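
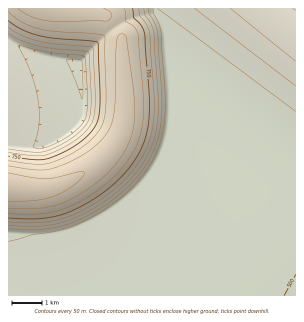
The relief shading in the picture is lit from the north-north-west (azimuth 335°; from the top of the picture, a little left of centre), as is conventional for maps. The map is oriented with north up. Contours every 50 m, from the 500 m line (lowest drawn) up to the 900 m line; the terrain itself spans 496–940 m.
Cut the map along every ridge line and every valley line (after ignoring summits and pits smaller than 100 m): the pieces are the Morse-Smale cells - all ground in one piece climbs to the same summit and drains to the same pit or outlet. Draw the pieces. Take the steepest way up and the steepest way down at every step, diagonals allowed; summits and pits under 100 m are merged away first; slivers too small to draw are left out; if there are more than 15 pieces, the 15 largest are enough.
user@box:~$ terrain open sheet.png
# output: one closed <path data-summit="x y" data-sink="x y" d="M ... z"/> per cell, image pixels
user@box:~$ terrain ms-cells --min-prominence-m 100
<path data-summit="8 187" data-sink="296 296" d="M155 8l-95 0 44 7 16 21 5 58-1 28-6 16-11 16-30 23-17 8-14 4-38-1 0 108 288 0 0-105-80-66-42-40-5-14-4-41z"/><path data-summit="8 187" data-sink="79 62" d="M59 8l-51 0 0 179 38 2 14-4 17-8 30-23 11-16 5-12 2-32-5-58-16-21z"/><path data-summit="296 35" data-sink="296 296" d="M296 8l-141 0 10 22 4 41 5 14 42 40 80 65z"/>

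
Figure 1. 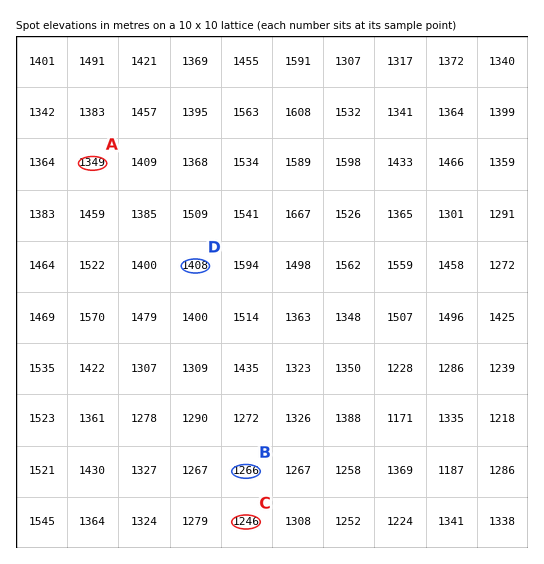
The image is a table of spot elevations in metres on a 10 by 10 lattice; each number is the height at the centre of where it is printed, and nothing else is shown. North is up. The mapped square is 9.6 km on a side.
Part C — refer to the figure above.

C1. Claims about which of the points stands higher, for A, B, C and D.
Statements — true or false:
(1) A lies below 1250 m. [false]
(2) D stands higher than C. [true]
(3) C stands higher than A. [false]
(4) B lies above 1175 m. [true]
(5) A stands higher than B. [true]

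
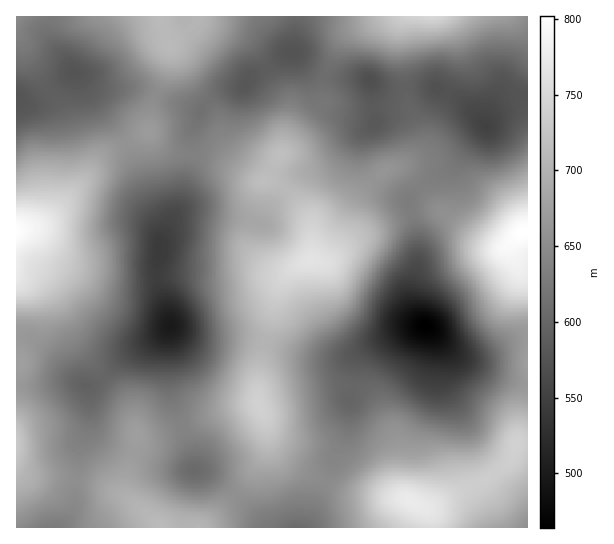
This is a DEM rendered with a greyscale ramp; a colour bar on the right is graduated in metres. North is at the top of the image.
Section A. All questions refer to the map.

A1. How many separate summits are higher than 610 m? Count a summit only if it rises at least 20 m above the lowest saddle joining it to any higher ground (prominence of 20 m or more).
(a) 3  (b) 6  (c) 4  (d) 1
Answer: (a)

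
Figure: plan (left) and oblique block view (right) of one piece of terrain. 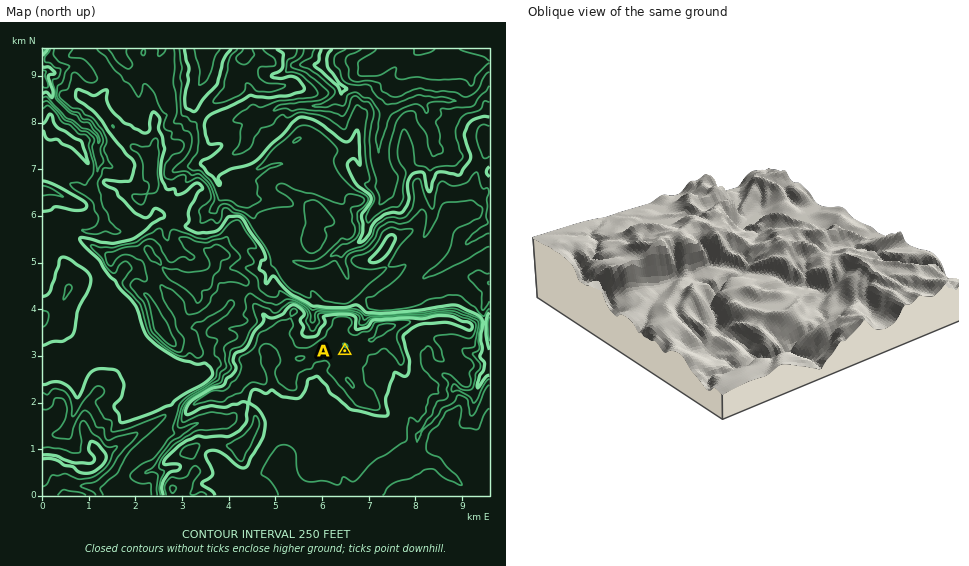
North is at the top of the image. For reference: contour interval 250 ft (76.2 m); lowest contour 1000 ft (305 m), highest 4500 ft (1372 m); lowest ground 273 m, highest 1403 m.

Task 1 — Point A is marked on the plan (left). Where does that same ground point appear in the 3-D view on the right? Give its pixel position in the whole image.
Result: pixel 672 231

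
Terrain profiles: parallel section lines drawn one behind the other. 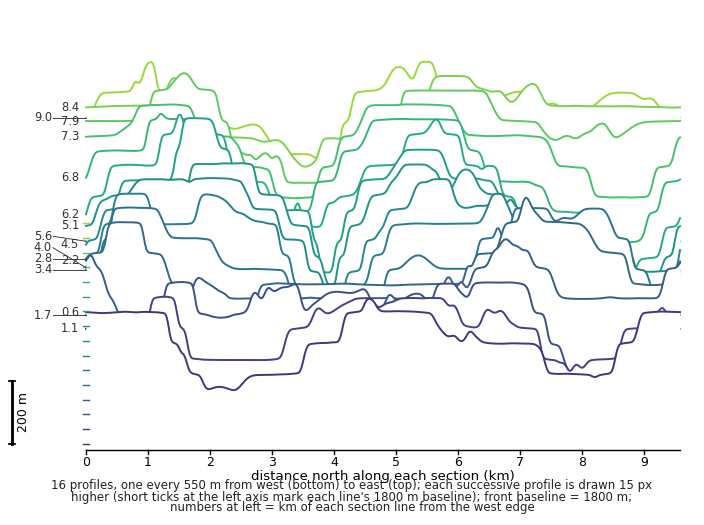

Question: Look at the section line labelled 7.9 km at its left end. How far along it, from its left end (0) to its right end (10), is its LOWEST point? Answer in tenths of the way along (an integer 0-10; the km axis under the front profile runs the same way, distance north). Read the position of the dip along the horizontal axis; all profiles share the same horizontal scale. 4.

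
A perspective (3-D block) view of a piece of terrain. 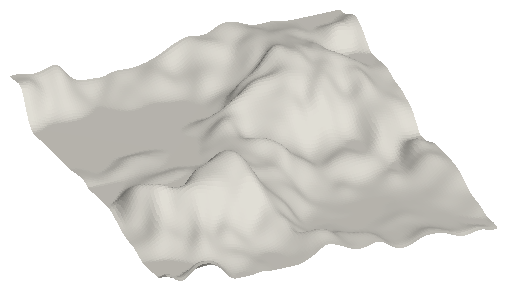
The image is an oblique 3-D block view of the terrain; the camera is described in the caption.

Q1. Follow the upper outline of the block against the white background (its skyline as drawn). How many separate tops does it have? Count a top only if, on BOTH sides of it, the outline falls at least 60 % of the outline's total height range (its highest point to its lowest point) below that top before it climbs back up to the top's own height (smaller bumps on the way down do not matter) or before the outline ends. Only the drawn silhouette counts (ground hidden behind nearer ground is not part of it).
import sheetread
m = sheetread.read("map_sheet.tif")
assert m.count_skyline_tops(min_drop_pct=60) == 0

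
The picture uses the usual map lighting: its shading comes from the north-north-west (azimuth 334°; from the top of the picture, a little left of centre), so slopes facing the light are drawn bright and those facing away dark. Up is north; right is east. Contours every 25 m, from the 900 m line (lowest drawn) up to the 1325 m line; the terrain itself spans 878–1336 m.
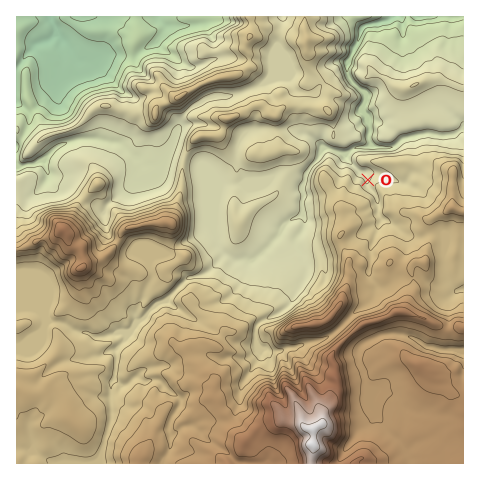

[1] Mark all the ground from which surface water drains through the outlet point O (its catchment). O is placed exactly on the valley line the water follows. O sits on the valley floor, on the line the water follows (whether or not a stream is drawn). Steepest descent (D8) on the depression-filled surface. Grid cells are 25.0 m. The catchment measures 4.069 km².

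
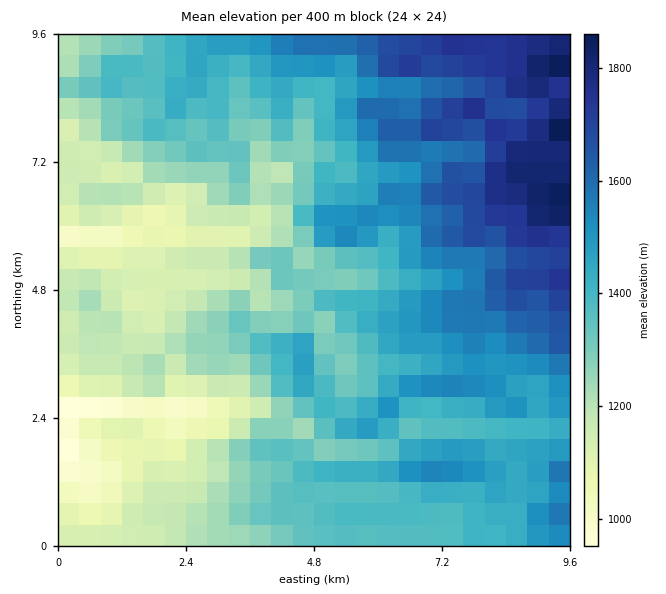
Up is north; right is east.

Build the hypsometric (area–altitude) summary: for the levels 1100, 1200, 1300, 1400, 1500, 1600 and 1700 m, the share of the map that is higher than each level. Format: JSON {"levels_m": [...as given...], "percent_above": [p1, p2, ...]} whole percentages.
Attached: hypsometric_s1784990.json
{"levels_m": [1100, 1200, 1300, 1400, 1500, 1600, 1700], "percent_above": [92, 76, 64, 45, 28, 16, 9]}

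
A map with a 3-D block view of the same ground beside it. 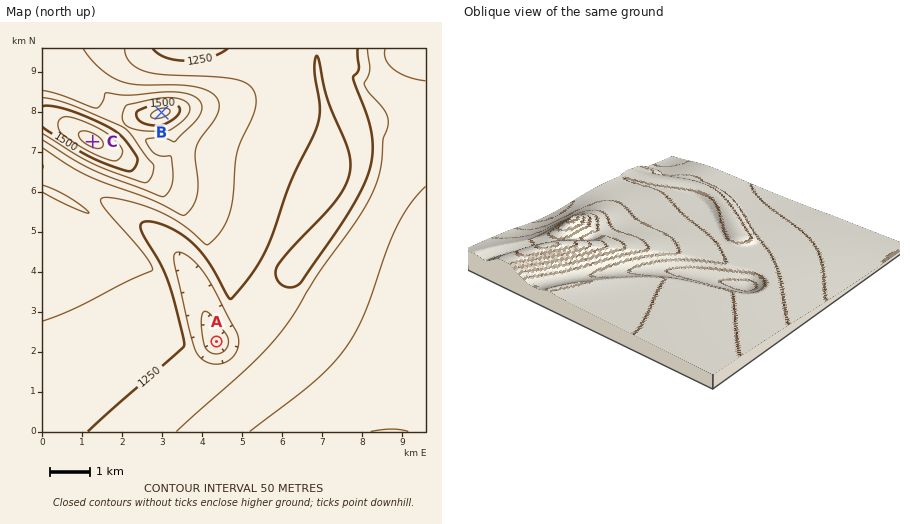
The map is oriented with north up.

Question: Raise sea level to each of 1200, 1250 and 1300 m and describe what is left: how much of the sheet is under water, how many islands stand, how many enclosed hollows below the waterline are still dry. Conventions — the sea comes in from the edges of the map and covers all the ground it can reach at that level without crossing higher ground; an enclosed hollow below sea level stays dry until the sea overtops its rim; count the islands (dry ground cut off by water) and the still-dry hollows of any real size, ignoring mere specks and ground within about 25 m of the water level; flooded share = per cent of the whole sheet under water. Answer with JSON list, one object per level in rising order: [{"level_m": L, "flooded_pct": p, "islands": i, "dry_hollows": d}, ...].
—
[{"level_m": 1200, "flooded_pct": 27, "islands": 0, "dry_hollows": 1}, {"level_m": 1250, "flooded_pct": 46, "islands": 0, "dry_hollows": 0}, {"level_m": 1300, "flooded_pct": 74, "islands": 0, "dry_hollows": 0}]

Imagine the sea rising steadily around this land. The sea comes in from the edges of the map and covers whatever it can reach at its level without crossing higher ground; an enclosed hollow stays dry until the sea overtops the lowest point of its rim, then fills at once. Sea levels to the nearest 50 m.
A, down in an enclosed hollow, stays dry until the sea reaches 1200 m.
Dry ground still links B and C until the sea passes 1450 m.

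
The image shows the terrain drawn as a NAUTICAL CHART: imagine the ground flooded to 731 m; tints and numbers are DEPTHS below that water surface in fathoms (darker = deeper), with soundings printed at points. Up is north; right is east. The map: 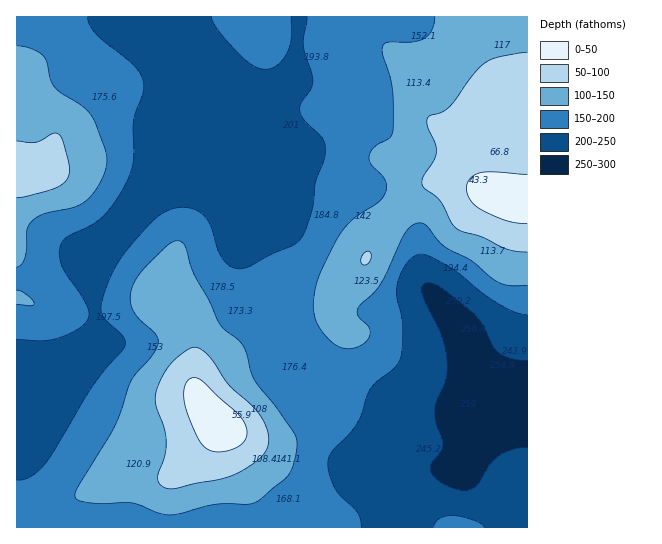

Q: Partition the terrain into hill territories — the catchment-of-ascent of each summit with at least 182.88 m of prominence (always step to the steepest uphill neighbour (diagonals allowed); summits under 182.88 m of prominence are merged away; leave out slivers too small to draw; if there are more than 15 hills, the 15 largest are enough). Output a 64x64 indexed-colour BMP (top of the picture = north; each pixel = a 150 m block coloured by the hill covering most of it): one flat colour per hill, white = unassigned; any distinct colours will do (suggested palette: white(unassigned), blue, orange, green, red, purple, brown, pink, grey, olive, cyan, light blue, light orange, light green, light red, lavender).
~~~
<image width="64" height="64" href="data:image/bmp;base64,Qk12CAAAAAAAAHYAAAAoAAAAQAAAAEAAAAABAAQAAAAAAAAIAAATCwAAEwsAABAAAAAAAAAA////ALR3HwAOf/8ALKAsACgn1gC9Z5QAS1aMAMJ34wB/f38AIr28AM++FwDox64AeLv/AIrfmACWmP8A1bDFABERERERERERERERERERERERERERERERERERERERERERERERERERERERERERERERERERERERERERERERERERERERERERERERERERERERERERERERERERERERERERERERERERERERERERERERERERERERERERERERERERERERERERERERERERERERERERERERERERERERERERERERERERERERERERERERERERERERERERERERERERERERERERERERERERERERERERERERERERERERERERERERERERERERERERERERERERERERERERERERERERERERERERERERERERERERERERERERERERERERERERERERERERERERERERERERERERERERERERERERERERERERERERERERERERERERERERERERERERERERERERERERERERERERERERERERERERERERERERERERERERERERERERERERERERERERERERERERERERERERERERERERERERERERERERERERERERERERERERERERERERERERERERERERERERERERERERESIhEREREREREREREREREREREREREREREREREREREREiIiIiIiIiIhEREREREREREREREREREREREREREREREiIiIiIiIiIiERERERERERERERERERERERERERERERIiIiIiIiIiIiIRERERERERERERERERERERERERERESIiIiIiIiIiIiIhERERERERERERERERERERERERERIiIiIiIiIiIiIiIiEzMRERERERERERERERERERERESIiIiIiIiIiIiIiIiIzMzEREREREREREREREREREREiIiIiIiIiIiIiIiIiIjMzMzMREREREREREREREREREiIiIiIiIiIiIiIiIiIiMzMzMzMREREREREREREREREiIiIiIiIiIiIiIiIiIiIzMzMzMxEREREREREREREREiIiIiIiIiIiIiIiIiIiIjMzMzMzEREREREREREREREiIiIiIiIiIiIiIiIiIiIiMzMzMzMRERERERERERERESIiIiIiIiIiIiIiIiIiIiIzMzMzMxERERERERERERESIiIiIiIiIiIiIiIiIiIiIjMzMzMzERERERERERERERIiIiIiIiIiIiIiIiIiIiIiMzMzMzMRERERERERERERIiIiIiIiIiIiIiIiIiIiIiIzMzMzMxEREREREREREREiIiIiIiIiIiIiIiIiIiIiIjMzMzMzEREREREREREREiIiIiIiIiIiIiIiIiIiIiIiMzMzMzMRERERERERERESIiIiIiIiIiIiIiIiIiIiIiIzMzMzMxERERERERERERIiIiIiIiIiIiIiIiIiIiIiIjMzMzMzMRERERERERERIiIiIiIiIiIiIiIiIiIiIiIiMzMzMzMxEREREREREREiIiIiIiIiIiIiIiIiIiIiIiIzMzMzMzMREREREREREiIiIiIiIiIiIiIiIiIiIiIiIjMzMzMzMxEREREREREiIiIiIiIiIiIiIiIiIiIiIiIiMzMzMzMzEREREREREiIiIiIiIiIiIiIiIiIiIiIiIiIzMzMzMzMxERERERESIiIiIiIiIiIiIiIiIiIiIiIiIjMzMzMzMzERERERESIiIiIiIiIiIiIiIiIiIiIiIiIiMzMzMzMzMxERERESIiIiIiIiIiIiIiIiIiIiIiIiIiIzMzMzMzMzERERIiIiIiIiIiIiIiIiIiIiIiIiIiIiIjMzMzMzMzMxERESIiIiIiIiIiIiIiIiIiIiIiIiIiIiMzMzMzMzMzEREREiIiIiIiIiIiIiIiIiIiIiIiIiIiIzMzMzMzMzMRERERIiIiIiIiIiIiIiIiIiIiIiIiIiIjMzMzMzMzMxERERESIiIiIiIiIiIiIiIiIiIiIiIiIiMzMzMzMzMzEREREREiIiIiIiIiIiIiIiIiIiIiIiIiIzMzMzMzMzMRERERERIiIiIiIiIiIiIiIiIiIiIiIiIjMzMzMzMzMxERERERESIiIiIiIiIiIiIiIiIiIiIiIiMzMzMzMzMzEREREREREiIiIiIiIiIiIiIiIiIiIiIiIzMzMzMzMzMxERERERERIiIiIiIiIiIiIiIiIiIiIiIjMzMzMzMzMzERERERERESIiIiIiIiIiIiIiIiIiIiIiMzMzMzMzMzMREREREREREiIiIiIiIiIiIiIiIiIiIiIzMzMzMzMzMzERERERERERIiIiIiIiIiIiIiIiIiIiIjMzMzMzMzMzMRERERERERESIiIiIiIiIiIiIiIiIiIiMzMzMzMzMzMxERERERERERIiIiIiIiIiIiIiIiIiIiIzMzMzMzMzMzERERERERERESIiIiIiIiIiIiIiIiIiIjMzMzMzMzMzERERERERERERIiIiIiIiIiIiIiIiIiIiMzMzMzMzMzMRERERERERERESIiIiIiIiIiIiIiIiIiIzMzMzMzMzMxERERERERERERIiIiIiIiIiIiIiIiIiIjMzMzMzMzMzEREREREREREREiIiIiIiIiIiIiIiIiIiMzMzMzMzMzMRERERERERERESIiIiIiIiIiIiIiIiIiIzMzMzMzMzMxERERERERERERIiIiIiIiIiIiIiIiIiIjMzMzMzMzMzEREREREREREREiIiIiIiIiIiIiIiIiIi"/>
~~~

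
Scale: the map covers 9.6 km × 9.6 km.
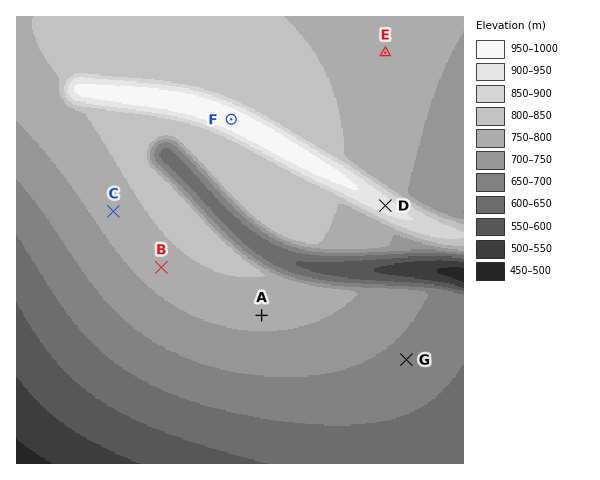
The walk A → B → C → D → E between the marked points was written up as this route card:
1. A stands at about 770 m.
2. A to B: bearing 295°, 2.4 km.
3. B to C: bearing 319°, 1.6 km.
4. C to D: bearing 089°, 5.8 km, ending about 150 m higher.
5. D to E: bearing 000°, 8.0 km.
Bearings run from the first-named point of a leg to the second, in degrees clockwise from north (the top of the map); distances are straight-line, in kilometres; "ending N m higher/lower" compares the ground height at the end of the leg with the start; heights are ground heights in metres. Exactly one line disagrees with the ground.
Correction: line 5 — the distance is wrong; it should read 3.3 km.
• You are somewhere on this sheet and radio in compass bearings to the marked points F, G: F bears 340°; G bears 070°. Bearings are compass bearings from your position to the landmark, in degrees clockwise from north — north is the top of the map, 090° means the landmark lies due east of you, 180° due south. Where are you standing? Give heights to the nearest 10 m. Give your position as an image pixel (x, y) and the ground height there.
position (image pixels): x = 329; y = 388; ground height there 690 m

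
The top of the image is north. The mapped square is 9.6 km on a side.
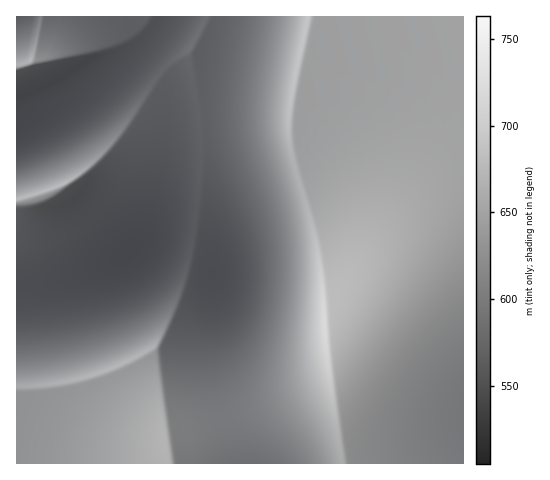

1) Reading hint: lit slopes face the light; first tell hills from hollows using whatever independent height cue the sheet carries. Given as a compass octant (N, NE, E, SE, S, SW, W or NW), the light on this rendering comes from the NW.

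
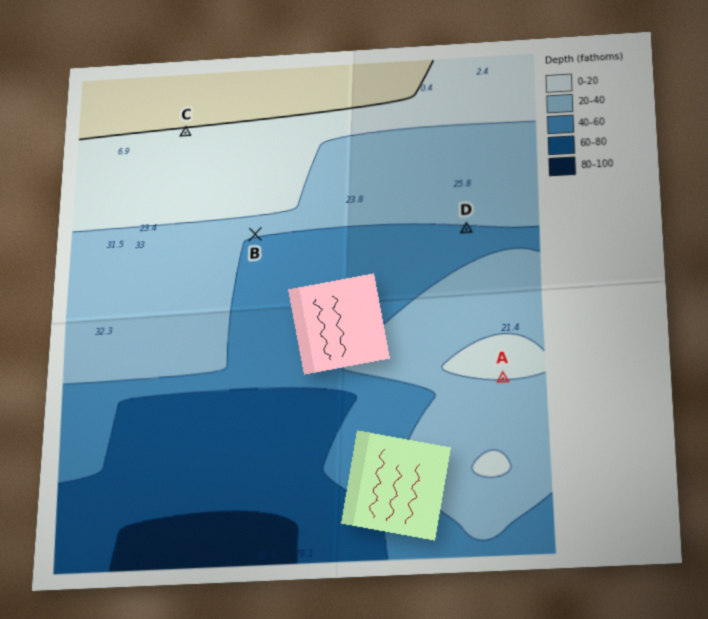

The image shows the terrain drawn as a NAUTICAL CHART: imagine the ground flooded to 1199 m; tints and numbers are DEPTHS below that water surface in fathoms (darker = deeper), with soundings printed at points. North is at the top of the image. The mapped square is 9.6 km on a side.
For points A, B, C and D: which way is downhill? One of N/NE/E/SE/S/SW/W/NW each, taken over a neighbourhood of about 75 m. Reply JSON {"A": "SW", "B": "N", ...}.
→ {"A": "S", "B": "S", "C": "S", "D": "S"}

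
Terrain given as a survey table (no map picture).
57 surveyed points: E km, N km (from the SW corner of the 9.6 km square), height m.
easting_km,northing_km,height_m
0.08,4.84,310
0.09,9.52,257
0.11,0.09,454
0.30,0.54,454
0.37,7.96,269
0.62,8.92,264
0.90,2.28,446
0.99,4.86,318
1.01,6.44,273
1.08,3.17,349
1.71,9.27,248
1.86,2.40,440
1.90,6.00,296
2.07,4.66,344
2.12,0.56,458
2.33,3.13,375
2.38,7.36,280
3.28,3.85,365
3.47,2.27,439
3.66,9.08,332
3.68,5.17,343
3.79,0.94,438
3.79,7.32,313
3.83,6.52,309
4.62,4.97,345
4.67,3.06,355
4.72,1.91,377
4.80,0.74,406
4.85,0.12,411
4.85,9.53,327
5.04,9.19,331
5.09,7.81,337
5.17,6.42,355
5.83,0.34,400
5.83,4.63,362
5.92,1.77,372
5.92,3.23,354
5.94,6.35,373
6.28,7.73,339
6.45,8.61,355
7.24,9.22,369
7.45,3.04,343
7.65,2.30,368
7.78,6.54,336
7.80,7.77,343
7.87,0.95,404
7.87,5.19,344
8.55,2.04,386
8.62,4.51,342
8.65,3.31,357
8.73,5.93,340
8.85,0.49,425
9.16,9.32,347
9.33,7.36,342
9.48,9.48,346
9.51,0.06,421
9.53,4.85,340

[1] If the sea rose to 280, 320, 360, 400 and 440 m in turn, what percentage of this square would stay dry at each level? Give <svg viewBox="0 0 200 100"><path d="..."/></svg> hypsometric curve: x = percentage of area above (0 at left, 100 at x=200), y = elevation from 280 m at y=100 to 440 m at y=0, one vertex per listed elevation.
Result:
<svg viewBox="0 0 200 100"><path d="M181 100l-14-25-90-25-39-25-20-25"/></svg>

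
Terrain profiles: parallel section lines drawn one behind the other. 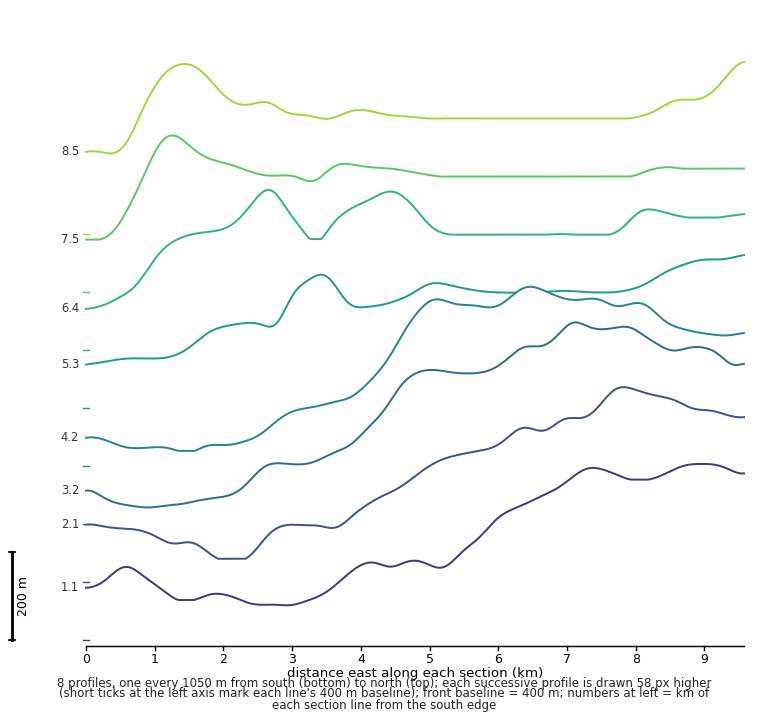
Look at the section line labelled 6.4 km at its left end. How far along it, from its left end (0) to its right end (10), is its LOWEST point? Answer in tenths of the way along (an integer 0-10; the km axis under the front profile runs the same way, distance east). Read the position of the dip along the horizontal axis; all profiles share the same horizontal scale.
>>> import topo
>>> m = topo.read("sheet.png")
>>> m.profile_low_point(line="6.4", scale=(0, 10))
0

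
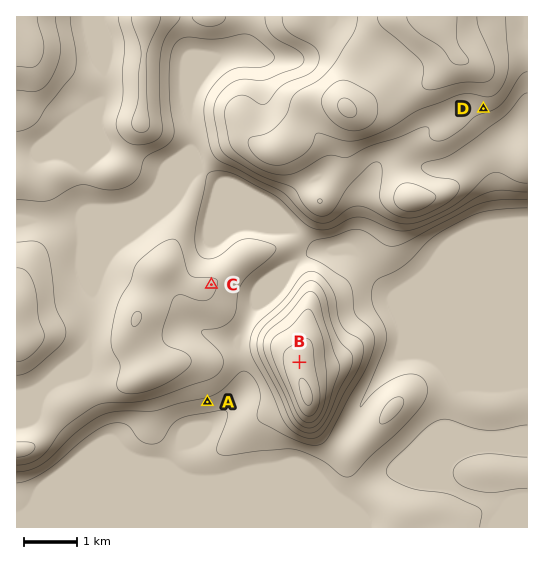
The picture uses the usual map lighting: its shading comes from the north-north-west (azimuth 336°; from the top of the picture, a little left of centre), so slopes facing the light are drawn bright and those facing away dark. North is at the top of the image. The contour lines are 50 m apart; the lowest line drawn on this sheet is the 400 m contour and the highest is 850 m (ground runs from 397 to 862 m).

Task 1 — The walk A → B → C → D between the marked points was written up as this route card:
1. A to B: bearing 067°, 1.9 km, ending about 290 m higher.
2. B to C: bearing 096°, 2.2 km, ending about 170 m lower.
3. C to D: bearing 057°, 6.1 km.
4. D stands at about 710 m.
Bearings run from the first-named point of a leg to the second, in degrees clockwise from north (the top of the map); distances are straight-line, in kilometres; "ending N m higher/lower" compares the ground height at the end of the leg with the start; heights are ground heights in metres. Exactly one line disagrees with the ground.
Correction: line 2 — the bearing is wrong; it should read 311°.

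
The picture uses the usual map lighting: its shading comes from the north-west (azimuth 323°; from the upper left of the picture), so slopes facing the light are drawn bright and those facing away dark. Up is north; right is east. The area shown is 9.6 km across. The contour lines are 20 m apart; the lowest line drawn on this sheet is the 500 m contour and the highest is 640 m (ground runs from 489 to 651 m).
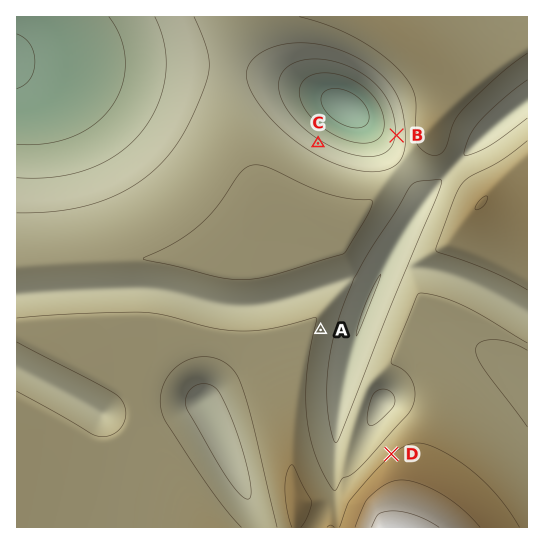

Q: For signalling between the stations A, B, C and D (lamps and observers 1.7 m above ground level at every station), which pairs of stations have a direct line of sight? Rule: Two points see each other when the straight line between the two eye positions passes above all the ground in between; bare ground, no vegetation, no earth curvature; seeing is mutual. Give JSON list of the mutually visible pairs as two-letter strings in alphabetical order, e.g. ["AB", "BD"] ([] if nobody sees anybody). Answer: ["AD", "BC"]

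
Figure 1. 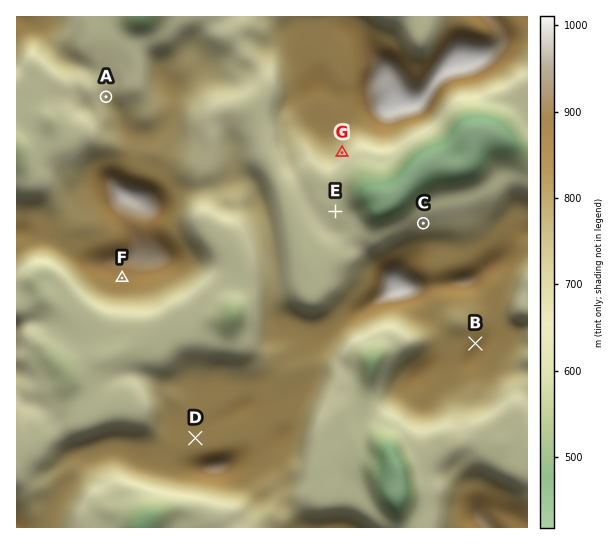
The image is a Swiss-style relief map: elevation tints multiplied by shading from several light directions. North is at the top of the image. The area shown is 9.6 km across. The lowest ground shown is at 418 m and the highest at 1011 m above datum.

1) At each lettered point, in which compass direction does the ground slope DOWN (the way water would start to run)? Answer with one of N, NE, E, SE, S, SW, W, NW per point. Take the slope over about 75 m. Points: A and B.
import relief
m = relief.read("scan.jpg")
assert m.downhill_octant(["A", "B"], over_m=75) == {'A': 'NW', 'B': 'NW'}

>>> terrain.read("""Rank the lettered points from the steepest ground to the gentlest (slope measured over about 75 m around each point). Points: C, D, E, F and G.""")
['G', 'C', 'F', 'E', 'D']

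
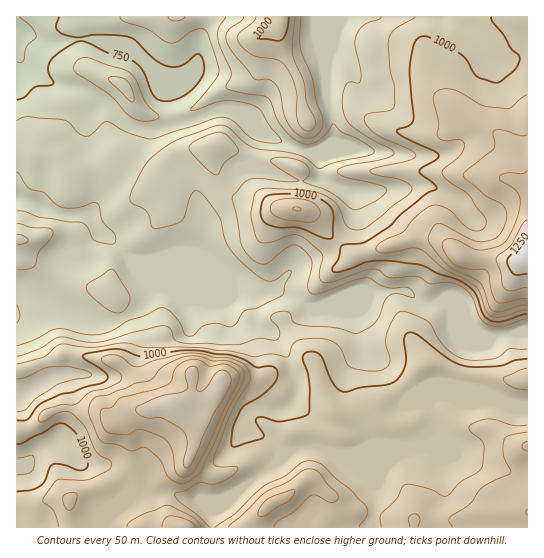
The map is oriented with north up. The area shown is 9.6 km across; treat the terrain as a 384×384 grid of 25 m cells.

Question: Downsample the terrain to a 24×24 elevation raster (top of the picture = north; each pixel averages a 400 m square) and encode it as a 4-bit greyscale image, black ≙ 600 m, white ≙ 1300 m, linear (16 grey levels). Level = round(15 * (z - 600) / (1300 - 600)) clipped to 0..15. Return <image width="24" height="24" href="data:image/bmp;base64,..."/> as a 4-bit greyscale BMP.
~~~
<image width="24" height="24" href="data:image/bmp;base64,Qk2WAQAAAAAAAHYAAAAoAAAAGAAAABgAAAABAAQAAAAAACABAAATCwAAEwsAABAAAAAAAAAAAAAAABEREQAiIiIAMzMzAERERABVVVUAZmZmAHd3dwCIiIgAmZmZAKqqqgC7u7sAzMzMAN3d3QDu7u4A////AJmqq7ypvLqqqru7vJq6qqqZm8u6maqru4mZqqu6maupmZmaq4iJq7zKmZmZmZmZq5iKzM3bmZmZmZmaqomrzd3cmIiZmZmZmXiJq83duYiZmZmZmYeIqqzMuYiYeJmYmWeHiIiHd3iHeJl3d1VVVmZVZnZmZ4d3h0VVZVVVVWZmZ3d4u1VVZUREVVZ3Z3iKzWVVVERFVmaJmZnM3mVURVVVaHeImqvLvVREVVVVeKqXeJqprERUVWZWeJmGZ4mavEVVVWZmZndmd4mrzFVVVVZ3ZmVVZ4mau1VEVEVWVFdleJmqu0RERURERGhneImqqjREVTNFVndmd5mpmSNFVDM0Z3dmd5mZiSM0M0Q1eIZWeImYiSM0RFVVeJZWd4iImQ=="/>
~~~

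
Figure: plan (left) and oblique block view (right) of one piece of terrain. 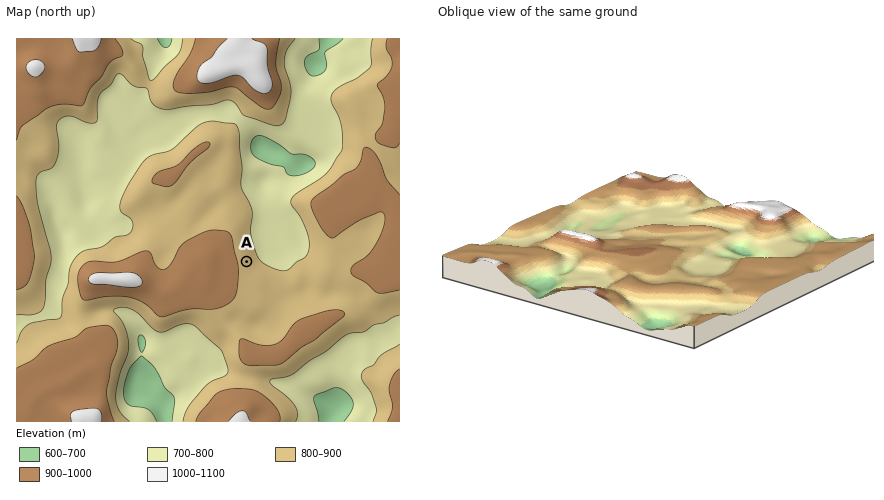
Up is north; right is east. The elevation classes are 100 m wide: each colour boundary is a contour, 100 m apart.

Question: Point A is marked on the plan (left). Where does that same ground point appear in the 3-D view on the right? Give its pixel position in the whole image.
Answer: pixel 673 262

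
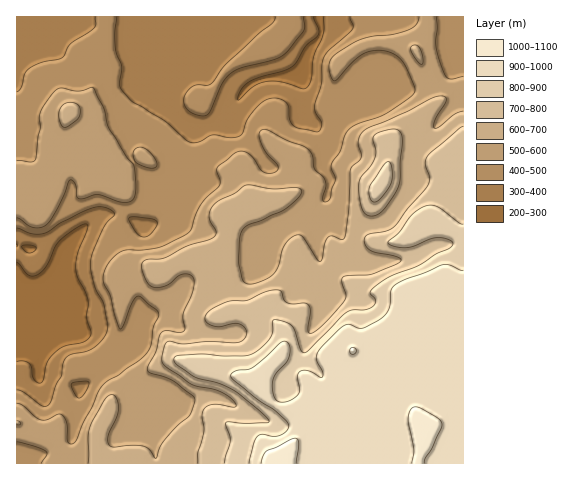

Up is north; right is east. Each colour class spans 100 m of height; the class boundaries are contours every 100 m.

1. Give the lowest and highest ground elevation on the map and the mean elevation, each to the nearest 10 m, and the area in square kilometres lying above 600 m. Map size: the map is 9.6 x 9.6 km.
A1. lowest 260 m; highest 1080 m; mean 600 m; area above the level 38.2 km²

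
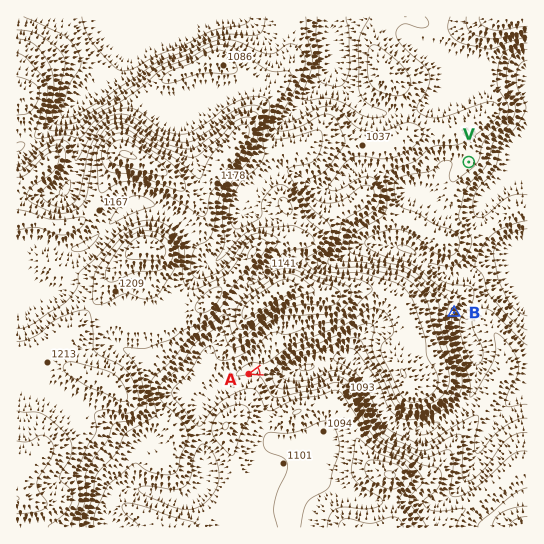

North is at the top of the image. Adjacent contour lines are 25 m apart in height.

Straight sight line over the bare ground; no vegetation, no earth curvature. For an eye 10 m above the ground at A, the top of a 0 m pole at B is out of sight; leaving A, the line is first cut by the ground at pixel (361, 340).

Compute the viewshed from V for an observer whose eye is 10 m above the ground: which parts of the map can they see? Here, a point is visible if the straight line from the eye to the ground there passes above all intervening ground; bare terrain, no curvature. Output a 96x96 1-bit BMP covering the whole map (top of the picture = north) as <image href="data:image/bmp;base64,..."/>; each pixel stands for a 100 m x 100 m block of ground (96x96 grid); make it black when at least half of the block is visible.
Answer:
<image width="96" height="96" href="data:image/bmp;base64,Qk2+BAAAAAAAAD4AAAAoAAAAYAAAAGAAAAABAAEAAAAAAIAEAAATCwAAEwsAAAIAAAAAAAAA////AAAAAAAAAAAAAAAAAACBgAcAAAAAAAAAAAABgAMAAAAAAAAAAAAA4AAAAAAAAAAAAAAA8AAAAAAAAAAAAAAAfAAAAAAAAAAAAAAAPgAAAAAAAAAAAAAAHwAAAAAAAAAAAAAAH4AAAAAAAAAAAAAAD+AAAAAAAAAAAADAB/AAAAAAAAAAAAfAh/gAAAAAAAAAAB+Ag/8AAAAAAAAAAA8Aw/8AAAAAAAAAAAAAYf8AAAAAAAAAAAAAYf8AAAAAAAAAAAAAcP8AAAAAAAAAAAAAMP8AAAAAAAAAAAAAOH8AAAAAAAAAAAAAGD8AAAAAAAAAAAAAHA8AAAAAAAAAAAAADgcAAAAAAAAAAAAADgMAAAAAAAAAAAAABwEAAAAAAAAAAAAAB4AAAAAAAAAAAAAAB4AAAAAAAAAAAAAAB4AAAAAAAAAAAAAAB8AAAAAAAAAAAAAMP8AAAAAAAAAAAAAH/+AAAAAAAAAAAAAH//AAAAAAAAAAAAAD//0AAAAAAAAAAAAD/H8AAAAAAAAAAAAD/H8AAAAAAAAAAAAD8D8AAAAAAAAAAAAH4D8AAAAAAAAAAAAHwH8AAAAAAAAAAAAPgH8AAAAAAAAAAAAfgP8AAAAAAAAAAAAfB/8AAAAAAAAAAAA/B/8AAAAAAAAAAAA/A/8AAAAAAAAAAAB/A/8AAAAABAAAAAD/4/8AAAAABAAAHgH///8AAAAAAAAA/w/+f/8AAAAAAAA////8D/8AAAAAAAA////wB/8AAAAAAAB////wA+AAAAAAAAB////AAYAAAAAIAAAf//+AAAAAAAAcAAwA//gAAAAAAAAcAAYAf+AAAAAAAAB8AAcA/4AAAAAAAAD4AAeB/gAA/AAAAADwAAfH/gAD/gAAAABAAAOP/gAH/4AAAAAAAAAP/gAf/8AAAAAAAAAPOAB//+AAAAAAAAAIAD////gAAAAAAAAYAH/+f/8AAAAAGAAYAH/8P/8AAAAAPAA8AH/4f/8AAAAAfgA8AH/4f/8AAAABBwA8AH/weP8AAAAAB4A+AH/weH8AAAAAB+B/4D/j+D8AAAAAA/45+D//+A8AAAAAA/wB+B///AcAAAAAAfwB+AP//gcAAAAAAPwB+AP//gMAAAAAAPwD8AH//gEAAAAAAHwB4AD//wEAAAAAADwAwAB//4EAAAAAADwAAAA+f8EAAAAAABwAAAAYH/EAAAAAABwAAAAAB/8AAAAAAAwAAAAAAfMAAAAAAAgAAAAAAAEAAAAAAAAAAAAAAAAAAAAAAAAAAAAAAAAAAAAAAAAAAAAAAAAAAAAAAAAAAAAAAAAAAAAAAAAAAAAAAAAAAAAAAAAAAAAAAAAAAAAAAAAAAAAAAAAAAAAAAAAAAAAAAAAAAAAAAAAAAAAAAAAAAAAAAAAAAAAAAAAAAAAAAAAAAAAAAAAAAAAAAAAAAAAAAAAAAAAAAAAAAAAAAAAAAAAAAAAAAAAAAAAAAAAAAAAAAAAAAAAAAAAAAAAAAAAAAAAAAAAAAAAAAAAAAAAAAAAAAAAAAAAAAAA="/>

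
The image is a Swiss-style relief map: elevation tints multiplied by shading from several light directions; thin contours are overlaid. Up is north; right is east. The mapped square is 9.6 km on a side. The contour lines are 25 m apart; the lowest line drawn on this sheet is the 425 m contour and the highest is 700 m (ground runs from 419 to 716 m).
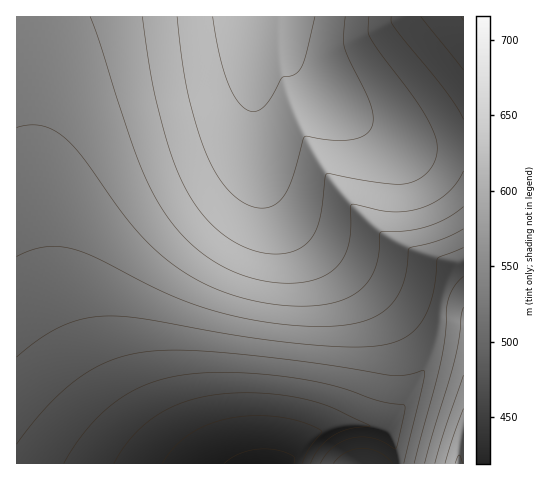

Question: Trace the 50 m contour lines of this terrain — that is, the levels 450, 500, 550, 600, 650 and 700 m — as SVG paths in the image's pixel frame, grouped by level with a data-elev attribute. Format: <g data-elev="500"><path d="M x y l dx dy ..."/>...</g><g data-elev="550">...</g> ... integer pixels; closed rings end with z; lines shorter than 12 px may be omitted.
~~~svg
<g data-elev="450"><path d="M162 463l16-19 22-16 27-9 31-3 18 1 17 3 16 5 12 6 0 2-13 17-6 13"/></g><g data-elev="500"><path d="M64 463l23-33 12-14 15-13 15-10 15-7 16-6 19-4 22-3 26-1 59 5 42 7 50 17 26 4 0 8-8 35-22-10-11-1-10 1-11 3-8 6-8 7-6 9"/></g><g data-elev="550"><path d="M17 357l23-18 21-12 21-8 23-3 35 2 98 18 64 8 53 3 34-3 11-4 10-6 8-7 6-9 9-24 5-36 25-10"/><path d="M463 276l-9 11-6 13-3 36-4 24-27 103"/></g><g data-elev="600"><path d="M463 375l-19 56-9 32"/><path d="M17 128l12-3 13 1 12 4 12 9 17 19 35 49 17 22 20 21 22 17 20 13 21 10 23 7 23 6 24 3 24 0 20-3 16-5 14-10 10-14 6-16 3-26 26-1 20-5 19-8 17-11"/><path d="M463 70l-42-53"/></g><g data-elev="650"><path d="M463 463l-4-8-4 8"/><path d="M142 17l9 59 10 42 13 43 14 32 18 25 21 19 24 13 13 3 12 1 11-1 11-4 8-5 7-8 7-19 5-39 2-4 49 8 27 2 10-2 10-5 7-8 5-8 2-8 0-8-5-18-16-26-45-62-3-7 1-15"/></g><g data-elev="700"><path d="M213 17l7 38 9 30 12 20 7 5 5 2 7-3 6-5 16-27 11-2 7-6 6-14 9-38"/></g>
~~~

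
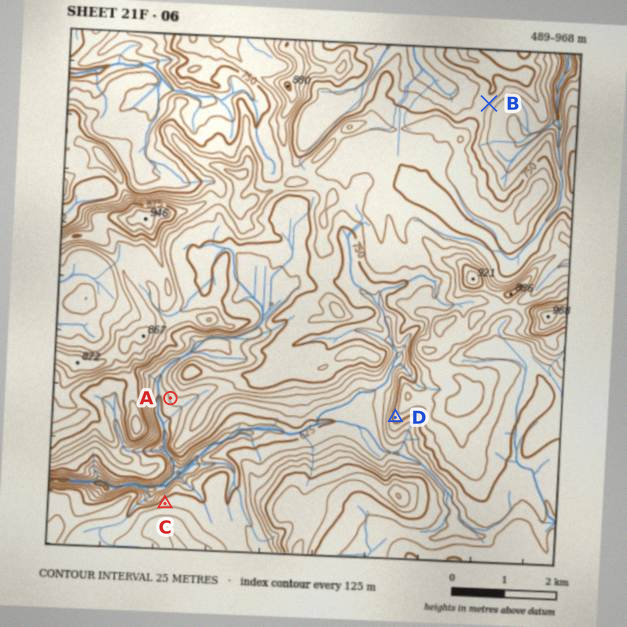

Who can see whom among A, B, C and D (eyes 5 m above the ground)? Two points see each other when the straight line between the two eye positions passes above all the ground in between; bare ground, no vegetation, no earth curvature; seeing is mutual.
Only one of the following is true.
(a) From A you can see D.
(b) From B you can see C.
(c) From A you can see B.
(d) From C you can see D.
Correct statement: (d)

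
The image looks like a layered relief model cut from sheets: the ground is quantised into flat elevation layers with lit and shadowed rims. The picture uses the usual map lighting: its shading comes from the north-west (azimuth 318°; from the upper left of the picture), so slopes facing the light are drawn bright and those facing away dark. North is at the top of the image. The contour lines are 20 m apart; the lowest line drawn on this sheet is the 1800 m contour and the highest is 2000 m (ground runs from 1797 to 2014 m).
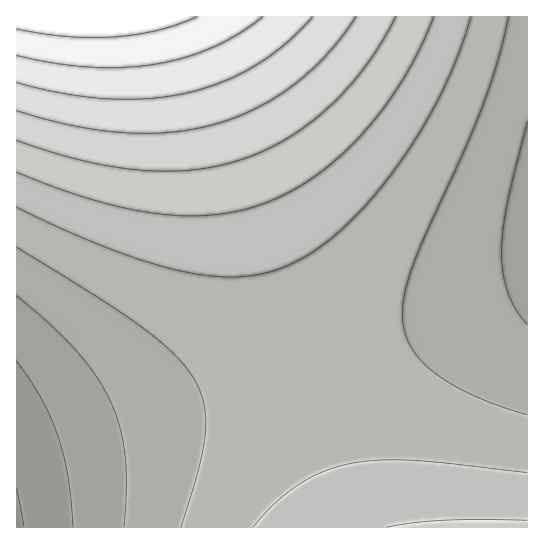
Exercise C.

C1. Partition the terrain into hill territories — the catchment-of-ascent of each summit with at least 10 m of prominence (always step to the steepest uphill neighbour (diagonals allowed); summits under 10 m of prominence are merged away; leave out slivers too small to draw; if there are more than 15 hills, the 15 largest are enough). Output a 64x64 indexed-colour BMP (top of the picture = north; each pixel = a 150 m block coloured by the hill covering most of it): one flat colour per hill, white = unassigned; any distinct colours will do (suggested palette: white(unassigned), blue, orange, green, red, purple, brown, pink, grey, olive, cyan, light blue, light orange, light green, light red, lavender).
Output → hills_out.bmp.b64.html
<image width="64" height="64" href="data:image/bmp;base64,Qk12CAAAAAAAAHYAAAAoAAAAQAAAAEAAAAABAAQAAAAAAAAIAAATCwAAEwsAABAAAAAAAAAA////ALR3HwAOf/8ALKAsACgn1gC9Z5QAS1aMAMJ34wB/f38AIr28AM++FwDox64AeLv/AIrfmACWmP8A1bDFACIiIiIiIiIiIiIiIiIiIiIiIiIiIiIiIiIiIiIiIiIiIiIiIiIiIiIiIiIiIiIiIiIiIiIiIiIiIiIiIiIiIiIiIiIiIiIiIiIiIiIiIiIiIiIiIiIiIiIiIiIiIiIiIiIiIiIiIiIiIiIiIiIiIiIiIiIiIiIiIiIiIiIiIiIiIiIiIiIiIiIiIiIiIiIiIiIiIiIiIiIiIiIiIiIiIiIiIiIiIiIiIiIiIiIiIiIiIiIiIiIiIiIiIiIiIiIiIiIiIiIiIiIiIiIiIiIiIiIiIiIiIiIiIiIiIiIiIiIiIiIiIiIiIiIiIiIiIiIiIiIiIiIiIiIiIiIiIiIiIiIiIiIiIiIiIiIiIiIiIiIiIiIiIiIiIiIiIiIiIiIiIhIiIiIiIiIiIiIiIiIiIiIiIiIiIiIiIiIiIiIiIiIiEREiIiIiIiIiIiIiIiIiIiIiIiIiIiIiIiIiIiIiIiIRERESIiIiIiIiIiIiIiIiIiIiIiIiIiIiIiIiIiIiIhEREREREiIiIiIiIiIiIiIiIiIiIiIiIiIiIiIiIiIiERERERERESIiIiIiIiIiIiIiIiIiIiIiIiIiIiIiIiIRERERERERERIiIiIiIiIiIiIiIiIiIiIiIiIiIiIiIhERERERERERERESIiIiIiIiIiIiIiIiIiIiIiIiIiIiERERERERERERERERIiIiIiIiIiIiIiIiIiIiIiIiIiIRERERERERERERERERESIiIiIiIiIiIiIiIiIiIiIiIhERERERERERERERERERERIiIiIiIiIiIiIiIiIiIiIiEREREREREREREREREREREREiIiIiIiIiIiIiIiIiIiIRERERERERERERERERERERERERIiIiIiIiIiIiIiIiIhEREREREREREREREREREREREREREiIiIiIiIiIiIiIiERERERERERERERERERERERERERERESIiIiIiIiIiIiIRERERERERERERERERERERERERERERERIiIiIiIiIiIhEREREREREREREREREREREREREREREREREiIiIiIiIiERERERERERERERERERERERERERERERERERESIiIiIiIRERERERERERERERERERERERERERERERERERERIiIiIhERERERERERERERERERERERERERERERERERERERIiIiEREREREREREREREREREREREREREREREREREREREREiIREREREREREREREREREREREREREREREREREREREREREhERERERERERERERERERERERERERERERERERERERERERERERERERERERERERERERERERERERERERERERERERERERERERERERERERERERERERERERERERERERERERERERERERERERERERERERERERERERERERERERERERERERERERERERERERERERERERERERERERERERERERERERERERERERERERERERERERERERERERERERERERERERERERERERERERERERERERERERERERERERERERERERERERERERERERERERERERERERERERERERERERERERERERERERERERERERERERERERERERERERERERERERERERERERERERERERERERERERERERERERERERERERERERERERERERERERERERERERERERERERERERERERERERERERERERERERERERERERERERERERERERERERERERERERERERERERERERERERERERERERERERERERERERERERERERERERERERERERERERERERERERERERERERERERERERERERERERERERERERERERERERERERERERERERERERERERERERERERERERERERERERERERERERERERERERERERERERERERERERERERERERERERERERERERERERERERERERERERERERERERERERERERERERERERERERERERERERERERERERERERERERERERERERERERERERERERERERERERERERERERERERERERERERERERERERERERERERERERERERERERERERERERERERERERERERERERERERERERERERERERERERERERERERERERERERERERERERERERERERERERERERERERERERERERERERERERERERERERERERERERERERERERERERERERERERERERERERERERERERERERERERERERERERERERERERERERERERERERERERERERERERERERERERERERERERERERERERERERERERERERERERERERERERERERERERERERERERERERERERERERERERERERERERERERERERERERERERERERERERERERERERERERERERERERERERERERERERERERERERERERERERERERERERERERERERERERERERERERERERERERERERERERERERERERERERERERERERERERERERERERERERERERERERERERERERERERERERERERERERERERERERERERERERERERERERERERERERERERERERERERERERERERERERERERERERERERERERERERERERERERERERERERERERERERERERERERERERERERERERERERERERERERERER"/>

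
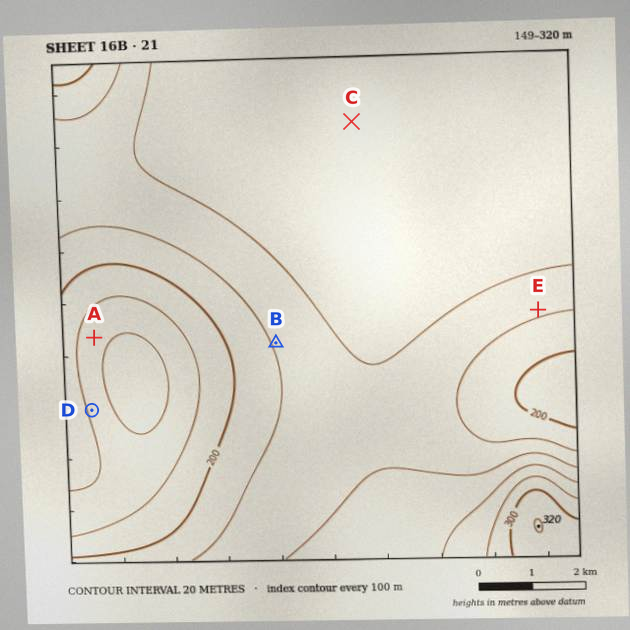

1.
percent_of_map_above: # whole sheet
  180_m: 92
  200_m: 83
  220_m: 70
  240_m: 45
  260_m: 4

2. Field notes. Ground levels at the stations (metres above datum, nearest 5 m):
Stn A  170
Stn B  220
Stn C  255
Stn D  175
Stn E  225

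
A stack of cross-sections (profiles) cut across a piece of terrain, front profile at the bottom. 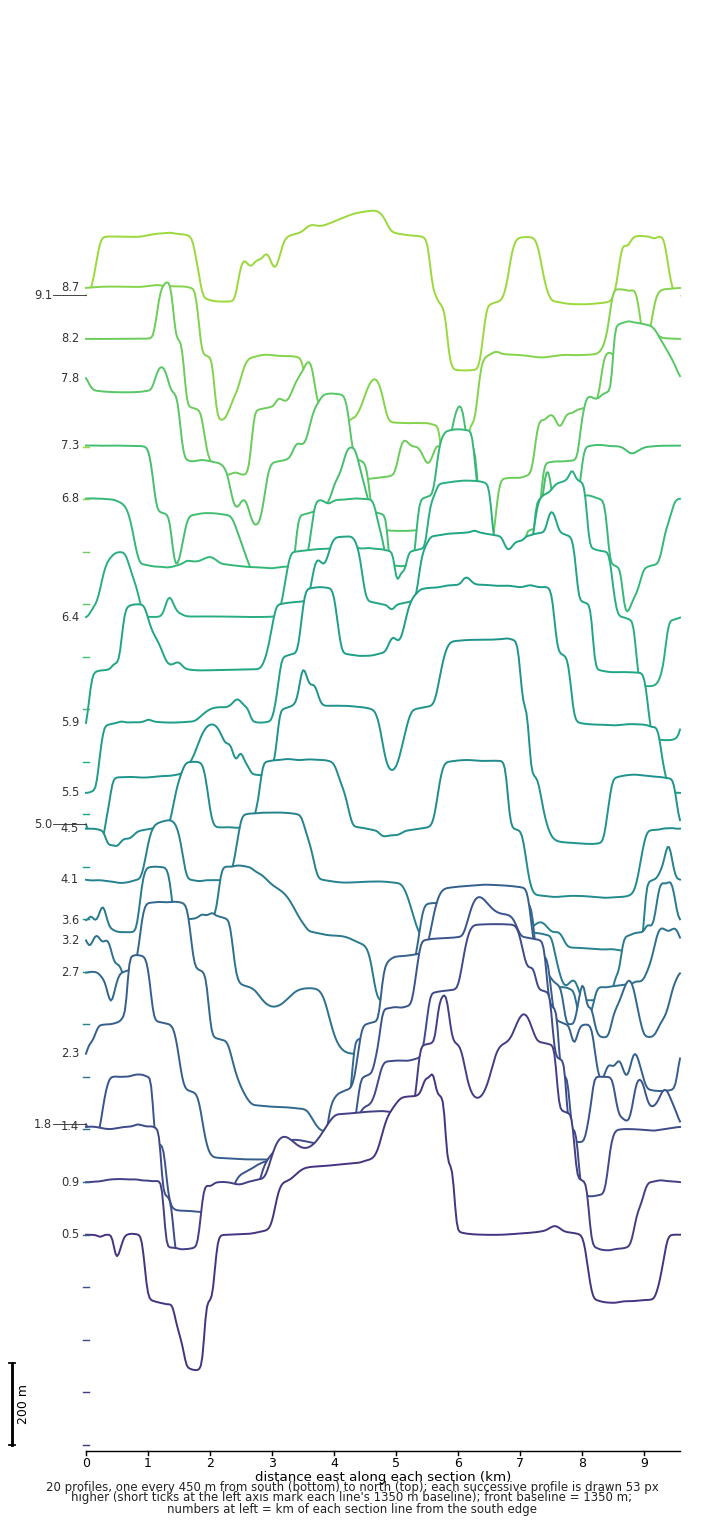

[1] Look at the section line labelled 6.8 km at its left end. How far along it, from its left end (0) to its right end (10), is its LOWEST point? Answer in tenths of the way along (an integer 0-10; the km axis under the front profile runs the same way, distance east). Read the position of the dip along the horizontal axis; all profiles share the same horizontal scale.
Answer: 9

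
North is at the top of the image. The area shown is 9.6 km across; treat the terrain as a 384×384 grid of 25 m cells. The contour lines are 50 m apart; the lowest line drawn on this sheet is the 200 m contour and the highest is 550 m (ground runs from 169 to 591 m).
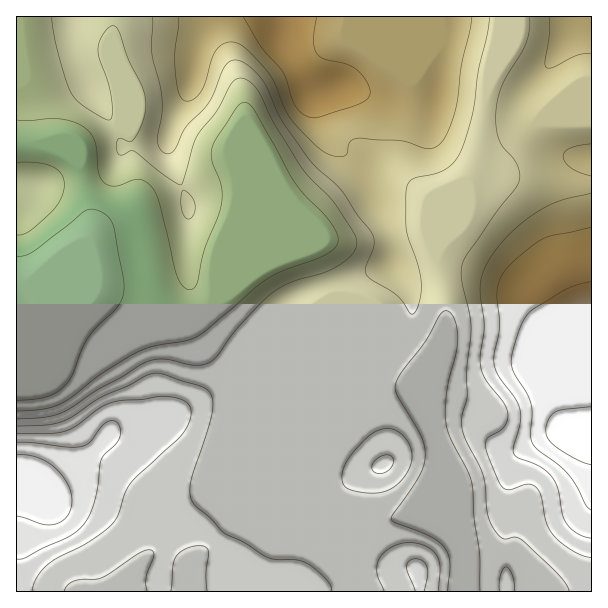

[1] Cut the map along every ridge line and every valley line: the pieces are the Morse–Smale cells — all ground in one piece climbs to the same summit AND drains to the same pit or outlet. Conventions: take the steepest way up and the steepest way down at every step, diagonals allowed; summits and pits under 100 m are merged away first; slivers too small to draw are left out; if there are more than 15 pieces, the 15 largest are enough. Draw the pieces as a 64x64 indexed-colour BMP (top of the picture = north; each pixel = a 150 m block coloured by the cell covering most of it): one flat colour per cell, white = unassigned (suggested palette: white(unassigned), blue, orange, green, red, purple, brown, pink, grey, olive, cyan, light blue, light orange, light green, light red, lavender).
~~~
<image width="64" height="64" href="data:image/bmp;base64,Qk12CAAAAAAAAHYAAAAoAAAAQAAAAEAAAAABAAQAAAAAAAAIAAATCwAAEwsAABAAAAAAAAAA////ALR3HwAOf/8ALKAsACgn1gC9Z5QAS1aMAMJ34wB/f38AIr28AM++FwDox64AeLv/AIrfmACWmP8A1bDFABEREREREREREREREREREREREREREREREREzMzMzMzMzERERERERERERERERERERERERERERERERETMzMzMzMzMRERERERERERERERERERERERERERERERERMzMzMzMzMxEREREREREREREREREREREREREREREREREzMzMzMzMzERERERERERERERERERERERERERERERERETMzMzMzMzMRERERERERERERERERERERERERERERERETMzMzMzMzMxERERERERERERERERERERERERERERERERMzMzMzMzMzEREREREREREREREREREREREREREREREREzMzMzMzMzMRERERERERERERERERERERERERERERERETMzMzMzMzMxERERERERERERERERERERERERERERERERMzMzMzMzMzERERERERERERERERERERERERERERERERMzMzMzMzMzMREREREREREREREREREREREREREREREREzMzMzMzMzMxERERERERERERERERERERERERERERERETMzMzMzMzMzERERERERERERERERERERERERERERERETMzMzMzMzMzMRERERERERERERERERERERERERERERERMzMzMzMzMzMxEREREREREREREREREREREREREREREREzMzMzMzMzMzERERERERERERERERERERERERERERERETMzMzMzMzMzMRERERERERERERERERERERERERERERERMzMzMzMzMzMxERERERERERERERERERERERERERERERMzMzMzMzMzMzEREREREREREREREREREREREREREREREzMzMzMzMzMzMREREREREREREREREREREREREREREREjMzMzMzMzMzMxERERERERERERERERERERERERERERESMzMzMzMzMzMzERERERERERERERERERERERERERERESIzMzMzMzMzMzMRERERERERERERERERERERERERESIiIiMzMzMzMzMzM0QRERERERERERERERERERERERESIiIiIzMzMzMzMzMzREERERERERERERERERERERERESIiIiIjMzMzMzMzMzNEQRERERERERERERERERERERERIiIiIiMzMzMzMzMzM0REERERERERERERERERERERERIiIiIiIzMzMzMzMzMzREQREREREREREREREREREREREiIiIiIiMzMzMzMzMzNERBERERERERERERERERERERESIiIiIiIzMzMzMzMzM0RBERERERERFEERERERERERESIiIiIiIjMzMzMzMzMzREEREREREUREREERERERERERIiIiIiIiMzMzMzMzMzNEERERERFERERERBERERERERIiIiIiIiIzMzMzMzMzM0QREREUREREREREIREREREREiIiIiIiIzMzMzMzMzMzREREREREREREREQiERERERESIiIiIiIjMzMzMzMzMzNERERERERERERERCIhERERESIiIiIiIiMzMzMzMzMzM0REREREREREREREIiIiERERIiIiIiIiIzMzMzMzMzMzRERERERERERERERCIiIiERIiIiIiIiIjMzMzMzMzMzNEREREREREREREREIiIiIiIiIiIiIiIiMzMzMzMzMzM0REREREREREREREQiIiIiIiIiIiIiIiIzMzMzMzMzMzREREREREREREREREIiIiIiIiIiIiIiIiMzMzMzMzMzNEREREREREREREREQiIiIiIiIiIiIiIiIzMzMzMzMzM0RERERERERERERERCIiIiIiIiIiIiIiIiMzMzMzMzMzREREREREQiREREREQiIiIiIiIiIiIiIiIzMzMzMzMzNERERERERCIiRERERCIiIiIiIiIiIiIiIiMzMzMzMzM0REREREREIiIiJEREIiIiIiIiIiIiIiIiIzMzMzMzMzREREREREQiIiIiJEIiIiIiIiIiIiIiIiIjMzMzMzMzNERERERERCIiIiIiIiIiIiIiIiIiIiIiIiIzMzMzMzM0REREREREIiIiIiIiIiIiIiIiIiIiIiIiIjMzMzMzMzREREREREQiIiIiIiIiIiIiIiIiIiIiIiIiMzMzMzMzNERERERERCIiIiIiIiIiIiIiIiIiIiIiIiIzMzMzMzM0RERERERCIiIiIiIiIiIiIiIiIiIiIiIiIiMzMzMzMzREREREREIiIiIiIiIiIiIiIiIiIiIiIiIiIzMzMzMzNEREREREIiIiIiIiIiIiIiIiIiIiIiIiIiIjMzMzMzM0REREREQiIiIiIiIiIiIiIiIiIiIiIiIiIiMzMzMzMzRERERERCIiIiIiIiIiIiIiIiIiIiIiIiIiIzMzMzMzNEREREREIiIiIiIiIiIiIiIiIiIiIiIiIiIiMzMzMzM0REREREQiIiIiIiIiIiIiIiIiIiIiIiIiIiIzMzMzMzRERERERCIiIiIiIiIiIiIiIiIiIiIiIiIiIjMzMzMzNEREREREIiIiIiIiIiIiIiIiIiIiIiIiIiIiMzMzMzM0REREREQiIiIiIiIiIiIiIiIiIiIiIiIiIiIzMzMzMzRERERERCIiIiIiIiIiIiIiIiIiIiIiIiIiIjMzMzMzNEREREREIiIiIiIiIiIiIiIiIiIiIiIiIiIiIzMzMzM0REREREQiIiIiIiIiIiIiIiIiIiIiIiIiIiIjMzMzMz"/>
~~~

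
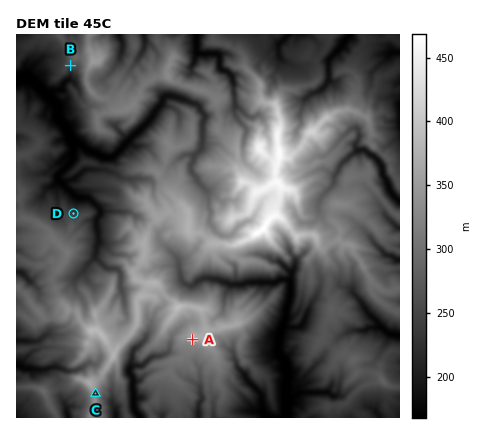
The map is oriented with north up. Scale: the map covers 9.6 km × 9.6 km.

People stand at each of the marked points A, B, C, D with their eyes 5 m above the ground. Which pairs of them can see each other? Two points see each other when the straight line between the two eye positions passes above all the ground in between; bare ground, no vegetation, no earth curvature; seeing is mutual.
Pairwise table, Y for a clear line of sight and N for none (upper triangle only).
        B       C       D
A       N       Y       N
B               N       Y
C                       N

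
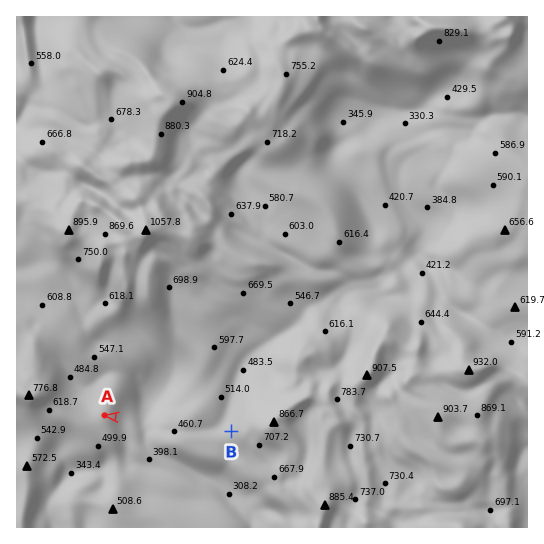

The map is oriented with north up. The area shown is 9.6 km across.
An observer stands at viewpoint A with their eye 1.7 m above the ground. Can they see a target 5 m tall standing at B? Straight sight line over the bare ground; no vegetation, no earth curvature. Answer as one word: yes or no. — yes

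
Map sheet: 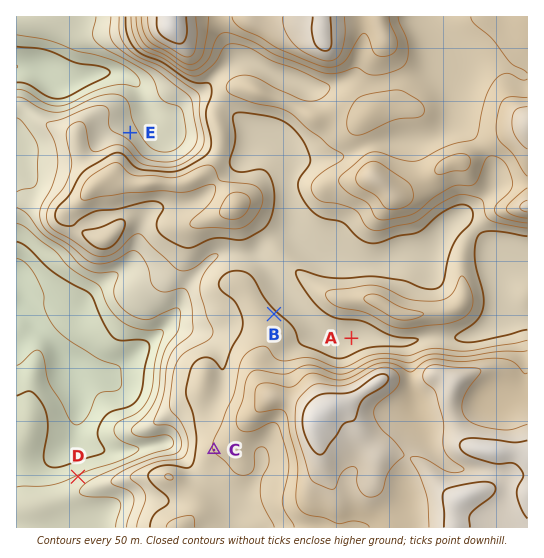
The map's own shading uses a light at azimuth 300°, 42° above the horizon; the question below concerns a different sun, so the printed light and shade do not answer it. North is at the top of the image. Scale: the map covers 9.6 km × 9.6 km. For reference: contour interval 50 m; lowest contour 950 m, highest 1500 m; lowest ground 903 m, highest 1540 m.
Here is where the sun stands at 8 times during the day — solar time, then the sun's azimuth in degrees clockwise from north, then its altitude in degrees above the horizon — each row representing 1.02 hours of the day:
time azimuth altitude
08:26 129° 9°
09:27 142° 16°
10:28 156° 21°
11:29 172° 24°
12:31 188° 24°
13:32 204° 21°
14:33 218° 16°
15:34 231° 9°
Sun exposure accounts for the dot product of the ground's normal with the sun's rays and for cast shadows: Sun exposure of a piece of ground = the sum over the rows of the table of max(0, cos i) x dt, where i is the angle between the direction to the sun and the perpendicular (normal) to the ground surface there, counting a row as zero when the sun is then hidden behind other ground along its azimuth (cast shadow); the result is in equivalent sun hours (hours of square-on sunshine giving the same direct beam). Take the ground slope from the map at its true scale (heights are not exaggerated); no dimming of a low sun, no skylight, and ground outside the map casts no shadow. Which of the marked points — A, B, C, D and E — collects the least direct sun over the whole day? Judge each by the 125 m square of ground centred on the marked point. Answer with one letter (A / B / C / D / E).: D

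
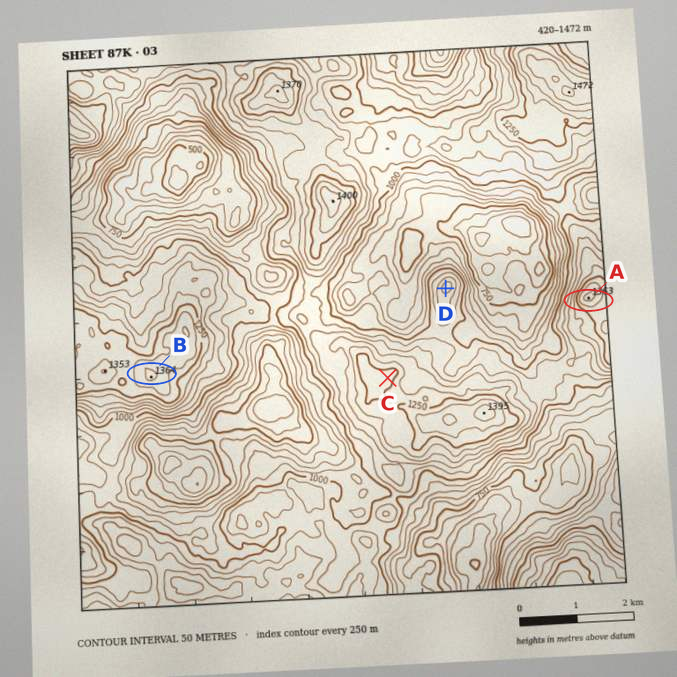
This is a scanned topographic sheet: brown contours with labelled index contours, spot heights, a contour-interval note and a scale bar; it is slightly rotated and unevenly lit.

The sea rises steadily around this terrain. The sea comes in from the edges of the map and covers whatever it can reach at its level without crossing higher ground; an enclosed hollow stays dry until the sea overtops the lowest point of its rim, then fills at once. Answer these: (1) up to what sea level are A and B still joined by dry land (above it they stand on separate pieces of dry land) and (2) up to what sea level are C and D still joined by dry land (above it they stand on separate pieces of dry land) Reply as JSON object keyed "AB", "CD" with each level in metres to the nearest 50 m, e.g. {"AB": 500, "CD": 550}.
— {"AB": 1000, "CD": 1050}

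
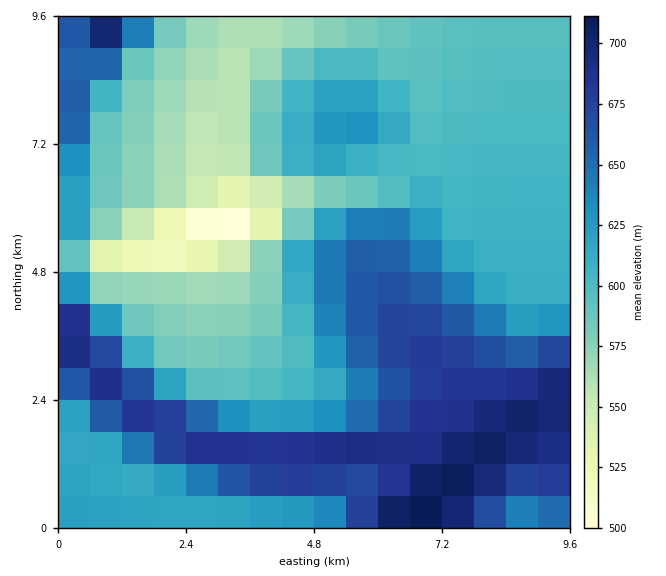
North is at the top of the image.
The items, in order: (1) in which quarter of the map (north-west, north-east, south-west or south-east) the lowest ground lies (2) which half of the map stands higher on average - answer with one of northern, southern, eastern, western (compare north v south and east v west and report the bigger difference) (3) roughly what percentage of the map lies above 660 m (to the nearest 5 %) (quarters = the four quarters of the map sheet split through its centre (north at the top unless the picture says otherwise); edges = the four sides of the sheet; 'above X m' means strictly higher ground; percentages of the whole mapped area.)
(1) Look to the north-west quarter for the lowest ground.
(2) The southern half stands higher on average than the northern half.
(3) Roughly 25 % of the ground is higher than 660 m.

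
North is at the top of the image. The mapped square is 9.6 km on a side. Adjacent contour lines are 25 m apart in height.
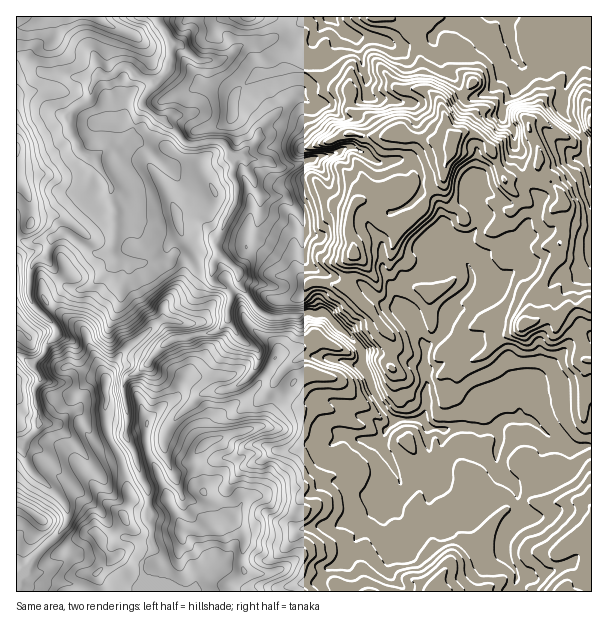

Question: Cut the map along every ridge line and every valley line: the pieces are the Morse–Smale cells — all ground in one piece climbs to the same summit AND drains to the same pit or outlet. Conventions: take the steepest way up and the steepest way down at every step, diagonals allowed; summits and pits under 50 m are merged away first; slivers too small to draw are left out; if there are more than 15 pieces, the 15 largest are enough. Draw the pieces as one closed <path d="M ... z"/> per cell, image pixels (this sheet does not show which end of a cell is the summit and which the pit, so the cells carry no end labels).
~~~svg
<path d="M288 30l-22 12-23 2-15 12-10 5-18 0-18-15-9-2-3 4-1 20-13 14-19-6-9-9-9 1-8 8-12-2-8 13-1 12-15 9-7 8 2 15 9 19 17 9 14 26 0 10 5 14 0 28-5 15-15 1-27-19-8 0-6 2-4 6-2 13-12 5-5 7-1 30 6 11 6 6 3 0 21-26 18 1 9-5 21-20 2-5 15 5 37-2 6-8 8 0 13 12 17 0-1 10-12 9-8 15-9 4-7 7-3 9 2 19-10 5-20 23-7 6-9 3-4 7 0 15 3 10-1 29 8 15 6 24 8 13 0 21 4 21-1 12 3 5-12 15 2 29 179 0-3-11 6-12 13-5 5-6 11-18 17-19 8-24 13-5 7-7 1-4 25-7 8-6 2 11 33 25 1 8-6 24 11 18 7 6 7 2 15-10 1-15 21-22-8-14-1-10-5-8 24-12 5-16 7-14 0-6-14-13-15-4-13 2-11 10-15 0-7-3-17 0-15 3-13-3-6-7-29 0-9-12-12-21-2-7-8-12-1-18-32-34-5-3-19 0-5 3-28 2-12-6-19-25-3-15 10-12 5-9 7-36 0-20-13-25-1-11-5-3 17-16 4-14 38-34 4-11 1-9-17-4 7-23z"/><path d="M306 72l-6 20-38 34-4 14-17 16 4 2 19 2 11 6 12 2 9-2 21-9 13-1 21-10 14 6 15 11 28-5 10 9 3 6 0 19 13 7 6 10 4 22-2 5-12 9 0 12-3 7-10 10-13 5-6 15 0 8 4 8-19-6-27-24-20-2-27-12-7-9 2-27-3-14-5-7-14-13-21 0-1 19-4 15-2 16-6 14-10 12 2 12 14 22 13 10 17 2 16-2 5-3 19 0 5 3 32 34 1 18 8 12 8 19 10 15 5 6 29 0 5-18-1-31 17-7 17-13-3-9-13-12 4-16 4-4 21-3 19-7 12-13 2-9 16-14 20 12 12 4 12-9 12-1 12-7 2-89-9-16 1-20-12 2-30-19-11 0-2 2 0 6 11 23-2 18-10 10-22 1-16-34-11-11-6-3-12 0-7 5-2 6-8 0-7-4-26-2-10-5-18 1-17-18-16-5 0-19-2-2-13-4-11-7z"/><path d="M182 254l-8 0-6 8-37 2-15-5-2 5-21 20-9 5-18-1-6 6-6 12-10 9 11 11 2 8 14 6 5 5 0 20-4 10-7 7-9 2-16-4-6 10 2 15 2 6 0 15-18 20 6 16 8 12 20 16 13 17 0 14-12 16 12 14 1 6-21 14-11 3-12-2-8 7 1 13 127-1-2-28 12-15-3-5 1-12-4-21 0-21-8-13-6-24-8-15 1-29-3-10 0-15 4-7 9-3 7-6 20-23 10-5-2-19 3-9 7-7 9-4 8-15 13-12 0-8-17 1z"/><path d="M351 146l-21 10-13 1-21 9-9 2-8 0-10-6-15-4-8 0 0 6 15 32 21 0 18 17 4 17-2 27 7 9 27 12 20 2 27 24 18 4-3-14 6-15 13-5 10-10 3-7 0-12 12-9 2-14-4-13-6-10-13-7 1-15-4-10-7-7-10-2-21 5-15-11z"/><path d="M591 260l-3 5-10 5-12 1-12 9-12-4-20-12-16 14-2 9-12 13-19 7-21 3-4 4-4 16 13 12 3 9-17 13-17 7 1 31-5 18 6 7 13 3 15-3 39 3 11-10 12-3 0-10-2-6 2-14 7-7 18-6 27-30 22-8z"/><path d="M434 468l-8 6-25 7-1 4-7 7-13 5-8 24-17 19-11 18-5 6-13 5-6 12 4 11 188 0 2-2 3-15-13-22-15 9-4 0-13-13-8-13 6-24-1-8-33-25z"/><path d="M21 56l-5 1 0 180 11 5 6 0 20-4 7-4 8 0 27 19 15-1 5-15 0-28-5-14 2-6-16-30-17-9-11-27 0-7 5-6 17-11 1-12 5-9-24 0-6-4-22-1z"/><path d="M507 26l-3 4-12 2-18 18-10 5-12-1-11-5-9-11-14 6 3 16 0 26 19 16 6 18 0 8 9 10 6-5 12 0 10 6 7 8 16 34 22-1 10-10 2-18-11-23 0-6 2-2 11 0 30 19 6 0 5-3-18-21-5-11 2-10 10-24-1-15-10-1-24 11-15 0-8-12z"/><path d="M551 436l-3 1 0 4-7 14-5 16-24 12 5 8 1 10 8 11-2 6-16 15-4 9 0 10 13 23-5 16 79 1 1-145-23 1z"/><path d="M330 16l-17 23-5 11 0 12-2 9 18 8 11 7 13 4 2 2 0 19 16 5 17 18 18-1 10 5 41 6 2-7-8-9 0-8-6-18-19-16 0-26-3-16-20 4-15-8-27-3-14-7z"/><path d="M156 16l-139 0-1 40 10 2 18 15 22 1 6 4 24 0 3-4 12 2 8-8 9-1 9 9 19 6 13-14 3-21z"/><path d="M591 16l-175 0-3 4-10 4 14 19 15-5 9 11 18 6 15-5 18-18 12-2 3-4 7 28 8 12 8 1 18-5 13-7 9 0 12-7 9 0z"/><path d="M591 337l-21 7-27 30-18 6-7 7-2 8 2 22 16 5 11 11 24 15 23-2z"/><path d="M273 16l-115 0-1 4 16 24 9 2 18 15 18 0 10-5 15-12 23-2 21-11 1-4-4-4z"/><path d="M20 444l-4 0 1 134 9-8 12-18 22-19 8-18-1-8-9-13-22-18-6-8z"/>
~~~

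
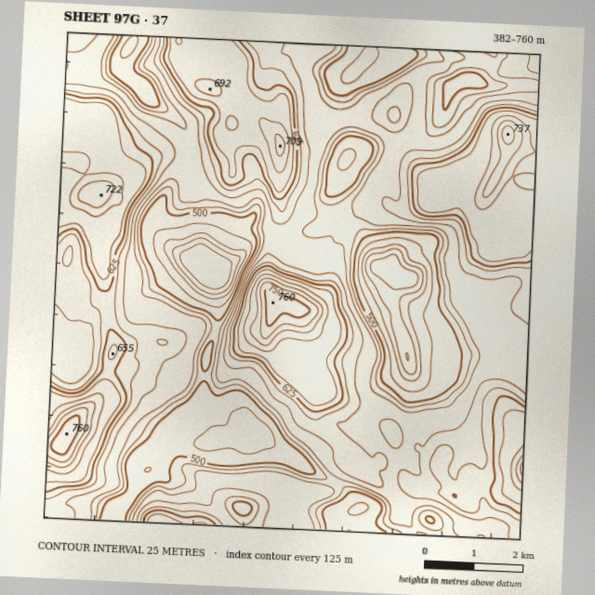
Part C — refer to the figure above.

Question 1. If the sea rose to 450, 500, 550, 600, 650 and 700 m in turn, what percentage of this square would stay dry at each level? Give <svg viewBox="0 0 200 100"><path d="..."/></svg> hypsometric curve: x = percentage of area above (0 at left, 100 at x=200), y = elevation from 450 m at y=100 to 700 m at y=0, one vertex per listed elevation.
<svg viewBox="0 0 200 100"><path d="M193 100l-29-20-26-20-74-20-24-20-34-20"/></svg>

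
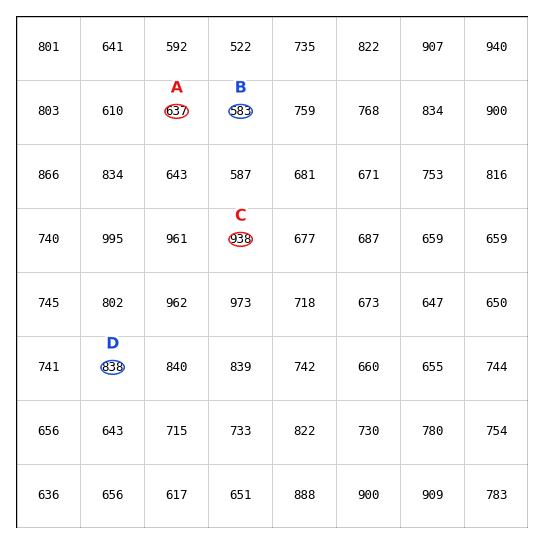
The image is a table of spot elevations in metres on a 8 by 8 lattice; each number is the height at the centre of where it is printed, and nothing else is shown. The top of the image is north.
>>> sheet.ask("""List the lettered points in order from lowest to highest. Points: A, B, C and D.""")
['B', 'A', 'D', 'C']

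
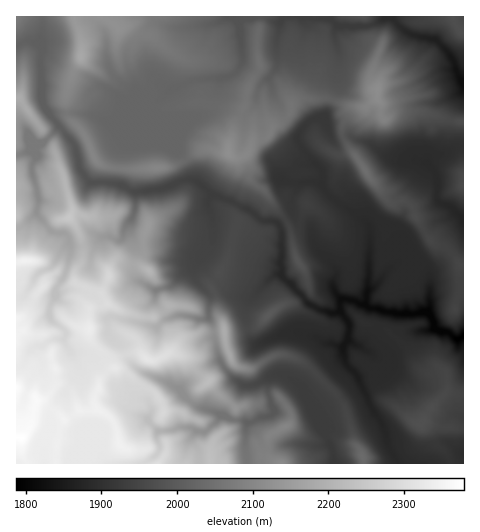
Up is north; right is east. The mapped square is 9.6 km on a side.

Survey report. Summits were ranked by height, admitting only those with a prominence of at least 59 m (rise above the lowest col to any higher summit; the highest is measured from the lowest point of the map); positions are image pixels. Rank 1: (224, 332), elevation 2189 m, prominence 71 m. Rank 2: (81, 56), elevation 2179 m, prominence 165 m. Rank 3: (228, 153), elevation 2120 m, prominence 86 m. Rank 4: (377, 89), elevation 2116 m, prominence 106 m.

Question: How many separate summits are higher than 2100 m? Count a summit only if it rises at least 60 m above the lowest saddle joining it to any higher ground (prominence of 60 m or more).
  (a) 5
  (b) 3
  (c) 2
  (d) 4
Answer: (d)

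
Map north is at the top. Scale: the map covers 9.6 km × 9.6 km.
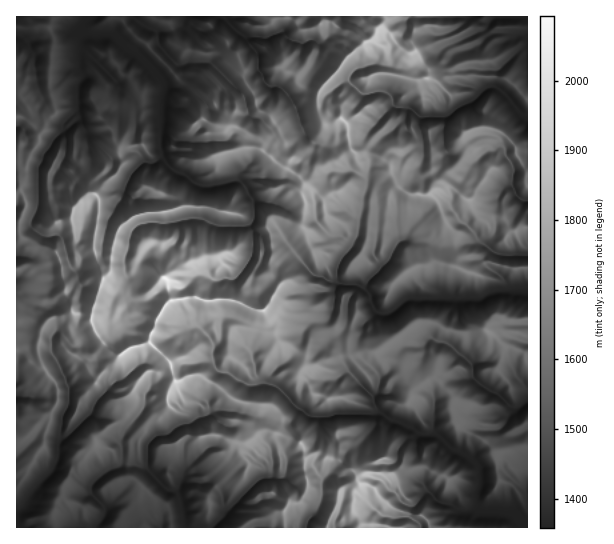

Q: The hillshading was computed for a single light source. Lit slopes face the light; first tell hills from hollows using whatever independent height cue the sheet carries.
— SE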